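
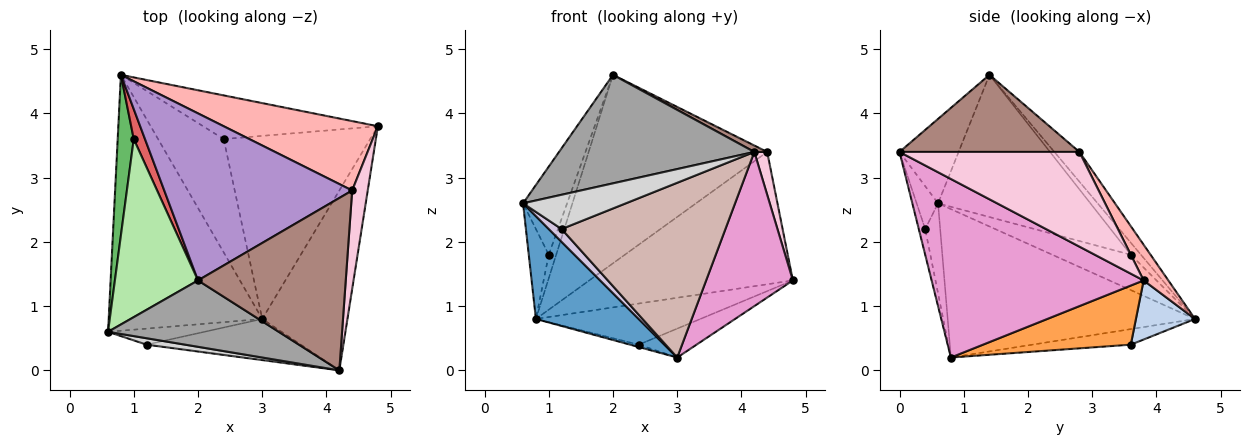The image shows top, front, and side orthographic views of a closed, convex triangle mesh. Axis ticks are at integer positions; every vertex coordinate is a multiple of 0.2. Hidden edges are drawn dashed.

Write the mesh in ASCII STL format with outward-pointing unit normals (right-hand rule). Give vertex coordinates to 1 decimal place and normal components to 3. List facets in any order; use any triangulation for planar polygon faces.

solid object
 facet normal -0.668 -0.277 -0.691
  outer loop
   vertex 3.0 0.8 0.2
   vertex 0.6 0.6 2.6
   vertex 0.8 4.6 0.8
  endloop
 endfacet
 facet normal 0.239 0.665 -0.707
  outer loop
   vertex 2.4 3.6 0.4
   vertex 0.8 4.6 0.8
   vertex 4.8 3.8 1.4
  endloop
 endfacet
 facet normal 0.370 0.145 -0.918
  outer loop
   vertex 2.4 3.6 0.4
   vertex 4.8 3.8 1.4
   vertex 3.0 0.8 0.2
  endloop
 endfacet
 facet normal -0.231 0.020 -0.973
  outer loop
   vertex 2.4 3.6 0.4
   vertex 3.0 0.8 0.2
   vertex 0.8 4.6 0.8
  endloop
 endfacet
 facet normal -0.887 0.226 0.403
  outer loop
   vertex 1.0 3.6 1.8
   vertex 0.8 4.6 0.8
   vertex 0.6 0.6 2.6
  endloop
 endfacet
 facet normal -0.838 0.242 0.489
  outer loop
   vertex 1.0 3.6 1.8
   vertex 0.6 0.6 2.6
   vertex 2.0 1.4 4.6
  endloop
 endfacet
 facet normal -0.644 0.472 0.601
  outer loop
   vertex 1.0 3.6 1.8
   vertex 2.0 1.4 4.6
   vertex 0.8 4.6 0.8
  endloop
 endfacet
 facet normal 0.107 0.881 0.462
  outer loop
   vertex 4.4 2.8 3.4
   vertex 4.8 3.8 1.4
   vertex 0.8 4.6 0.8
  endloop
 endfacet
 facet normal -0.104 0.744 0.660
  outer loop
   vertex 4.4 2.8 3.4
   vertex 0.8 4.6 0.8
   vertex 2.0 1.4 4.6
  endloop
 endfacet
 facet normal -0.589 -0.505 -0.631
  outer loop
   vertex 1.2 0.4 2.2
   vertex 0.6 0.6 2.6
   vertex 3.0 0.8 0.2
  endloop
 endfacet
 facet normal 0.462 -0.033 0.886
  outer loop
   vertex 4.2 0.0 3.4
   vertex 4.4 2.8 3.4
   vertex 2.0 1.4 4.6
  endloop
 endfacet
 facet normal -0.038 -0.973 -0.229
  outer loop
   vertex 4.2 0.0 3.4
   vertex 1.2 0.4 2.2
   vertex 3.0 0.8 0.2
  endloop
 endfacet
 facet normal 0.847 -0.346 -0.404
  outer loop
   vertex 4.2 0.0 3.4
   vertex 3.0 0.8 0.2
   vertex 4.8 3.8 1.4
  endloop
 endfacet
 facet normal 0.984 -0.070 0.162
  outer loop
   vertex 4.2 0.0 3.4
   vertex 4.8 3.8 1.4
   vertex 4.4 2.8 3.4
  endloop
 endfacet
 facet normal -0.250 -0.826 0.505
  outer loop
   vertex 4.2 0.0 3.4
   vertex 2.0 1.4 4.6
   vertex 0.6 0.6 2.6
  endloop
 endfacet
 facet normal -0.201 -0.963 0.181
  outer loop
   vertex 4.2 0.0 3.4
   vertex 0.6 0.6 2.6
   vertex 1.2 0.4 2.2
  endloop
 endfacet
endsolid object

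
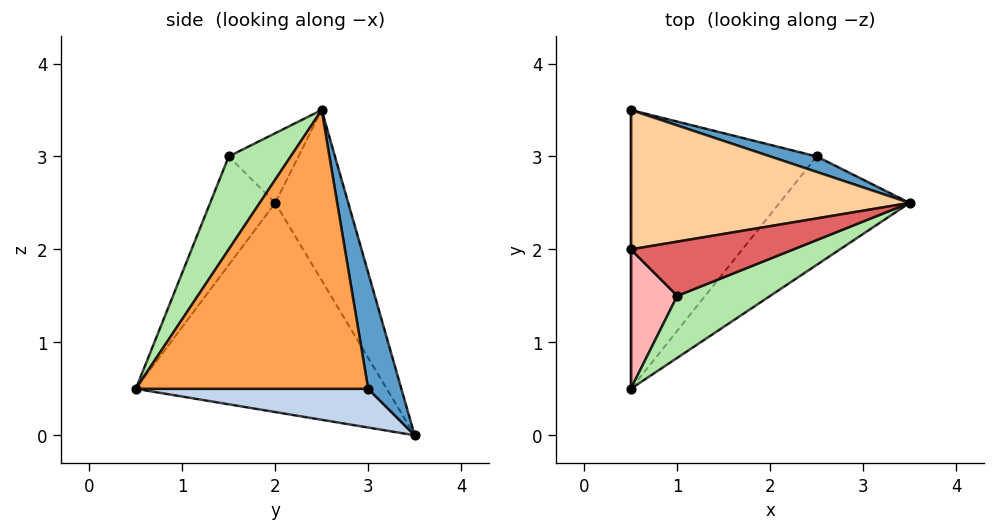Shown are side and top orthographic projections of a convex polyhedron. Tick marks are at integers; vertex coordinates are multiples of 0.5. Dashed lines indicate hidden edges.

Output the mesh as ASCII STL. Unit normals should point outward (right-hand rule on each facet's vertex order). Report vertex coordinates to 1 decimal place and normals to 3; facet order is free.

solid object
 facet normal 0.221 0.971 0.088
  outer loop
   vertex 2.5 3.0 0.5
   vertex 0.5 3.5 0.0
   vertex 3.5 2.5 3.5
  endloop
 endfacet
 facet normal 0.201 -0.161 -0.966
  outer loop
   vertex 2.5 3.0 0.5
   vertex 0.5 0.5 0.5
   vertex 0.5 3.5 0.0
  endloop
 endfacet
 facet normal 0.734 -0.587 -0.342
  outer loop
   vertex 2.5 3.0 0.5
   vertex 3.5 2.5 3.5
   vertex 0.5 0.5 0.5
  endloop
 endfacet
 facet normal -0.300 0.818 0.491
  outer loop
   vertex 0.5 2.0 2.5
   vertex 3.5 2.5 3.5
   vertex 0.5 3.5 0.0
  endloop
 endfacet
 facet normal -1.000 0.000 0.000
  outer loop
   vertex 0.5 2.0 2.5
   vertex 0.5 3.5 0.0
   vertex 0.5 0.5 0.5
  endloop
 endfacet
 facet normal 0.302 -0.905 0.302
  outer loop
   vertex 1.0 1.5 3.0
   vertex 0.5 0.5 0.5
   vertex 3.5 2.5 3.5
  endloop
 endfacet
 facet normal -0.349 0.465 0.814
  outer loop
   vertex 1.0 1.5 3.0
   vertex 3.5 2.5 3.5
   vertex 0.5 2.0 2.5
  endloop
 endfacet
 facet normal -0.814 -0.465 0.349
  outer loop
   vertex 1.0 1.5 3.0
   vertex 0.5 2.0 2.5
   vertex 0.5 0.5 0.5
  endloop
 endfacet
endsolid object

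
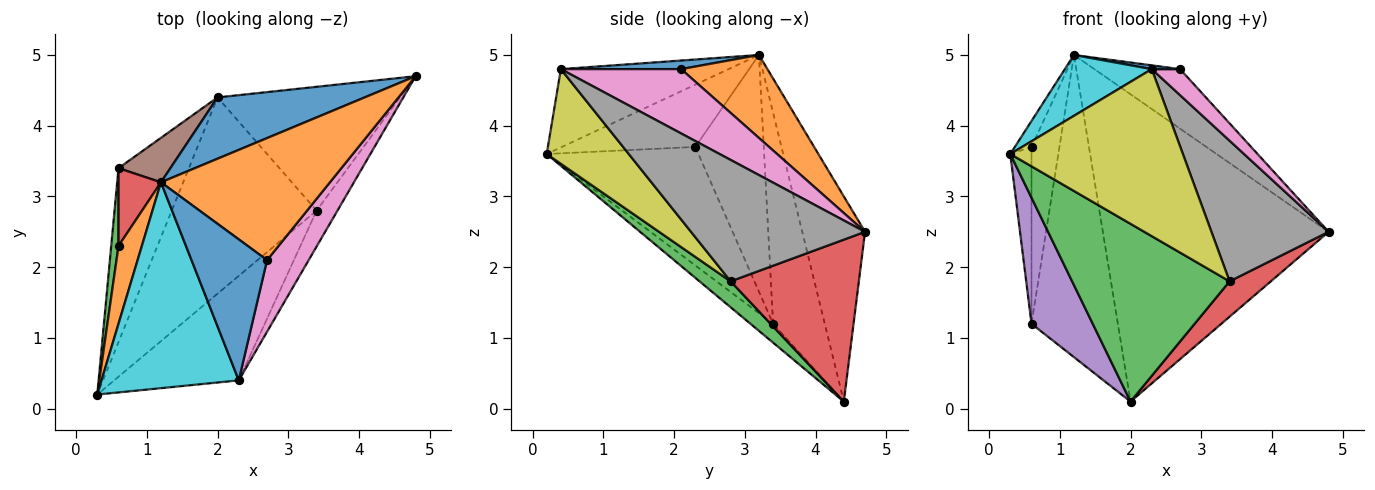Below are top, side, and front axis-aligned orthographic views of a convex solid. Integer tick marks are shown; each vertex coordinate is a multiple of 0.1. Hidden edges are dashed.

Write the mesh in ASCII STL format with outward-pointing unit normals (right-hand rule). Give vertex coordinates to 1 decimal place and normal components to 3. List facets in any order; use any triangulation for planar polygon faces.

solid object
 facet normal -0.263 0.946 0.189
  outer loop
   vertex 1.2 3.2 5.0
   vertex 4.8 4.7 2.5
   vertex 2.0 4.4 0.1
  endloop
 endfacet
 facet normal 0.404 0.401 0.822
  outer loop
   vertex 2.7 2.1 4.8
   vertex 4.8 4.7 2.5
   vertex 1.2 3.2 5.0
  endloop
 endfacet
 facet normal 0.132 -0.666 -0.735
  outer loop
   vertex 3.4 2.8 1.8
   vertex 0.3 0.2 3.6
   vertex 2.0 4.4 0.1
  endloop
 endfacet
 facet normal 0.649 -0.209 -0.731
  outer loop
   vertex 3.4 2.8 1.8
   vertex 2.0 4.4 0.1
   vertex 4.8 4.7 2.5
  endloop
 endfacet
 facet normal -0.212 -0.574 -0.791
  outer loop
   vertex 0.6 3.4 1.2
   vertex 2.0 4.4 0.1
   vertex 0.3 0.2 3.6
  endloop
 endfacet
 facet normal -0.510 0.851 0.125
  outer loop
   vertex 0.6 3.4 1.2
   vertex 1.2 3.2 5.0
   vertex 2.0 4.4 0.1
  endloop
 endfacet
 facet normal 0.824 -0.194 0.533
  outer loop
   vertex 2.3 0.4 4.8
   vertex 4.8 4.7 2.5
   vertex 2.7 2.1 4.8
  endloop
 endfacet
 facet normal 0.821 -0.553 -0.141
  outer loop
   vertex 2.3 0.4 4.8
   vertex 3.4 2.8 1.8
   vertex 4.8 4.7 2.5
  endloop
 endfacet
 facet normal 0.374 -0.786 -0.492
  outer loop
   vertex 2.3 0.4 4.8
   vertex 0.3 0.2 3.6
   vertex 3.4 2.8 1.8
  endloop
 endfacet
 facet normal -0.480 -0.249 0.841
  outer loop
   vertex 2.3 0.4 4.8
   vertex 1.2 3.2 5.0
   vertex 0.3 0.2 3.6
  endloop
 endfacet
 facet normal 0.113 -0.027 0.993
  outer loop
   vertex 2.3 0.4 4.8
   vertex 2.7 2.1 4.8
   vertex 1.2 3.2 5.0
  endloop
 endfacet
 facet normal -0.930 0.116 0.349
  outer loop
   vertex 0.6 2.3 3.7
   vertex 0.3 0.2 3.6
   vertex 1.2 3.2 5.0
  endloop
 endfacet
 facet normal -0.989 0.138 0.061
  outer loop
   vertex 0.6 2.3 3.7
   vertex 0.6 3.4 1.2
   vertex 0.3 0.2 3.6
  endloop
 endfacet
 facet normal -0.914 0.372 0.164
  outer loop
   vertex 0.6 2.3 3.7
   vertex 1.2 3.2 5.0
   vertex 0.6 3.4 1.2
  endloop
 endfacet
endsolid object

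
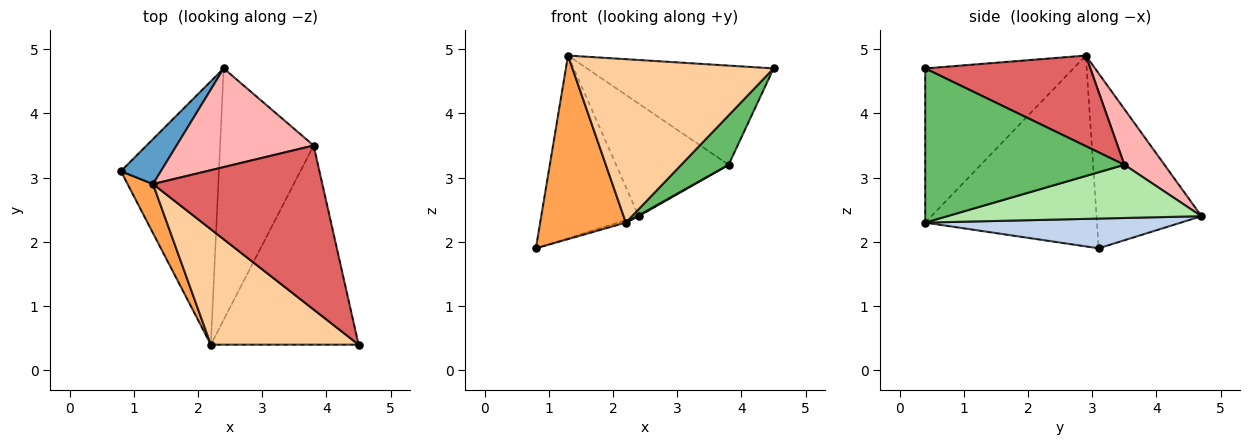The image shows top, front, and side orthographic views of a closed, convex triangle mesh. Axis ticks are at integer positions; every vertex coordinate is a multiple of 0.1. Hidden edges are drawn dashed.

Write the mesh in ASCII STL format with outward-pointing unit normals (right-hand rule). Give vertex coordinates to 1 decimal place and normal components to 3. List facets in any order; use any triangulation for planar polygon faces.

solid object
 facet normal -0.723 0.671 0.165
  outer loop
   vertex 1.3 2.9 4.9
   vertex 2.4 4.7 2.4
   vertex 0.8 3.1 1.9
  endloop
 endfacet
 facet normal 0.290 0.009 -0.957
  outer loop
   vertex 2.2 0.4 2.3
   vertex 0.8 3.1 1.9
   vertex 2.4 4.7 2.4
  endloop
 endfacet
 facet normal -0.889 -0.443 0.119
  outer loop
   vertex 2.2 0.4 2.3
   vertex 1.3 2.9 4.9
   vertex 0.8 3.1 1.9
  endloop
 endfacet
 facet normal -0.516 -0.700 0.494
  outer loop
   vertex 2.2 0.4 2.3
   vertex 4.5 0.4 4.7
   vertex 1.3 2.9 4.9
  endloop
 endfacet
 facet normal 0.712 -0.169 -0.682
  outer loop
   vertex 3.8 3.5 3.2
   vertex 4.5 0.4 4.7
   vertex 2.2 0.4 2.3
  endloop
 endfacet
 facet normal 0.494 -0.003 -0.869
  outer loop
   vertex 3.8 3.5 3.2
   vertex 2.2 0.4 2.3
   vertex 2.4 4.7 2.4
  endloop
 endfacet
 facet normal 0.416 0.470 0.778
  outer loop
   vertex 3.8 3.5 3.2
   vertex 1.3 2.9 4.9
   vertex 4.5 0.4 4.7
  endloop
 endfacet
 facet normal 0.259 0.726 0.637
  outer loop
   vertex 3.8 3.5 3.2
   vertex 2.4 4.7 2.4
   vertex 1.3 2.9 4.9
  endloop
 endfacet
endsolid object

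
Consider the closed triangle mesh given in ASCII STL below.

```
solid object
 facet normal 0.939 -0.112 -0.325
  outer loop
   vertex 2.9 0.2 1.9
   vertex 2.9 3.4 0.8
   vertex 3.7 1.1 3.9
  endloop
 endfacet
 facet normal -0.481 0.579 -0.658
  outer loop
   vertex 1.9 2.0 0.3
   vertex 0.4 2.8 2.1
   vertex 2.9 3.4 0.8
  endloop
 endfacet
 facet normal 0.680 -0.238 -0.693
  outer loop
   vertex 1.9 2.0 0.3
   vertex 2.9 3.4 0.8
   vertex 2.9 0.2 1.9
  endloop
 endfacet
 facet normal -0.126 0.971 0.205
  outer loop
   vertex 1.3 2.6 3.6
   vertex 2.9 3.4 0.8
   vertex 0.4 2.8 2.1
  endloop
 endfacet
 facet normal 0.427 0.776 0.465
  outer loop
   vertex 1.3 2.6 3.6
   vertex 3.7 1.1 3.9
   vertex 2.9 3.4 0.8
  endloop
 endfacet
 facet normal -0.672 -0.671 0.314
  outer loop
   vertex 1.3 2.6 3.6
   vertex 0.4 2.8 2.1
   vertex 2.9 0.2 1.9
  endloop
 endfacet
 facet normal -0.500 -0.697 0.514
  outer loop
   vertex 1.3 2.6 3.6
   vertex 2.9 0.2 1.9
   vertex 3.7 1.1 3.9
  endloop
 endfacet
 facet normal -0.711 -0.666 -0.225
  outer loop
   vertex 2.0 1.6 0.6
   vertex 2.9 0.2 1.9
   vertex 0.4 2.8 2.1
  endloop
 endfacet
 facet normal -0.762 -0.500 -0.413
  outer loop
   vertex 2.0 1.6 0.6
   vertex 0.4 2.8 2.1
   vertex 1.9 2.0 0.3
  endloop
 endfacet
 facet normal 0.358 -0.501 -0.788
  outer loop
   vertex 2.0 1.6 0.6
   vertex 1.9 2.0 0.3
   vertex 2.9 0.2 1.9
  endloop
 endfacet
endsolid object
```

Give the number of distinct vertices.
7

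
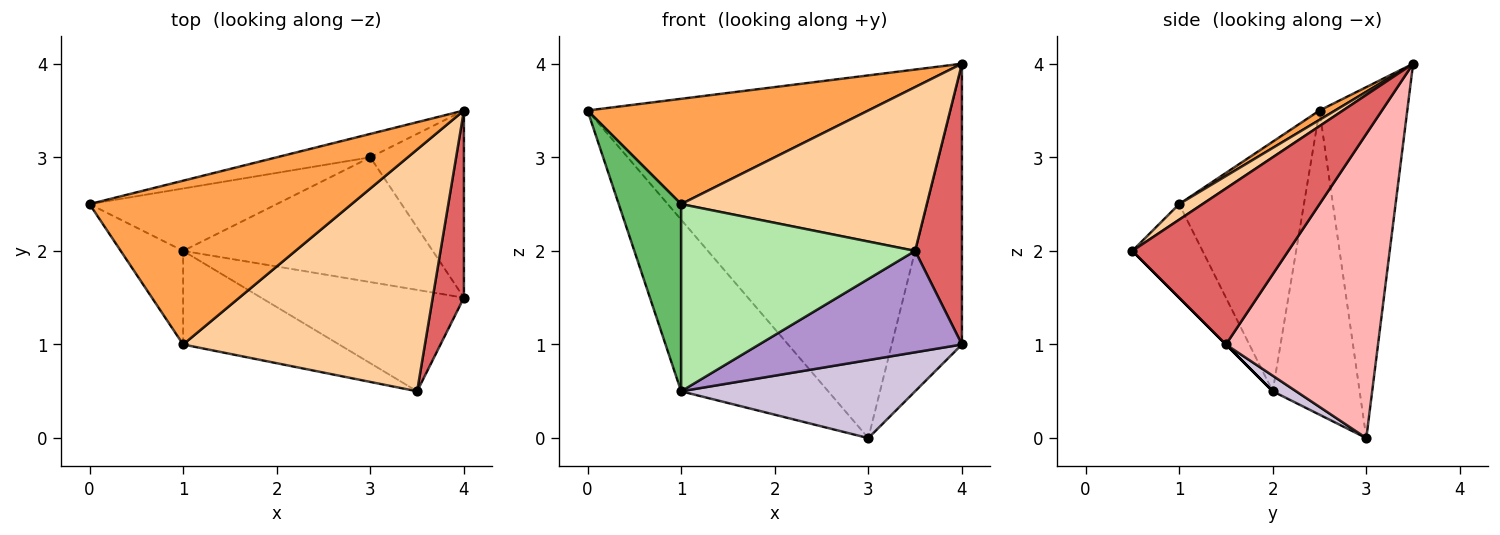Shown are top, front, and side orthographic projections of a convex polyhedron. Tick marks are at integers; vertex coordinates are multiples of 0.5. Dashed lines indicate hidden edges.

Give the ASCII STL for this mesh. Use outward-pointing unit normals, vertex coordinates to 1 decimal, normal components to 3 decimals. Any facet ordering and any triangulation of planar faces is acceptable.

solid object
 facet normal -0.235 0.970 -0.063
  outer loop
   vertex 3.0 3.0 0.0
   vertex 0.0 2.5 3.5
   vertex 4.0 3.5 4.0
  endloop
 endfacet
 facet normal -0.485 0.822 -0.299
  outer loop
   vertex 1.0 2.0 0.5
   vertex 0.0 2.5 3.5
   vertex 3.0 3.0 0.0
  endloop
 endfacet
 facet normal 0.030 -0.541 0.841
  outer loop
   vertex 1.0 1.0 2.5
   vertex 4.0 3.5 4.0
   vertex 0.0 2.5 3.5
  endloop
 endfacet
 facet normal 0.053 -0.560 0.827
  outer loop
   vertex 1.0 1.0 2.5
   vertex 3.5 0.5 2.0
   vertex 4.0 3.5 4.0
  endloop
 endfacet
 facet normal -0.873 -0.436 -0.218
  outer loop
   vertex 1.0 1.0 2.5
   vertex 0.0 2.5 3.5
   vertex 1.0 2.0 0.5
  endloop
 endfacet
 facet normal -0.259 -0.864 -0.432
  outer loop
   vertex 1.0 1.0 2.5
   vertex 1.0 2.0 0.5
   vertex 3.5 0.5 2.0
  endloop
 endfacet
 facet normal 0.941 -0.282 0.188
  outer loop
   vertex 4.0 1.5 1.0
   vertex 4.0 3.5 4.0
   vertex 3.5 0.5 2.0
  endloop
 endfacet
 facet normal 0.874 0.404 -0.269
  outer loop
   vertex 4.0 1.5 1.0
   vertex 3.0 3.0 0.0
   vertex 4.0 3.5 4.0
  endloop
 endfacet
 facet normal 0.000 -0.707 -0.707
  outer loop
   vertex 4.0 1.5 1.0
   vertex 3.5 0.5 2.0
   vertex 1.0 2.0 0.5
  endloop
 endfacet
 facet normal 0.053 -0.529 -0.847
  outer loop
   vertex 4.0 1.5 1.0
   vertex 1.0 2.0 0.5
   vertex 3.0 3.0 0.0
  endloop
 endfacet
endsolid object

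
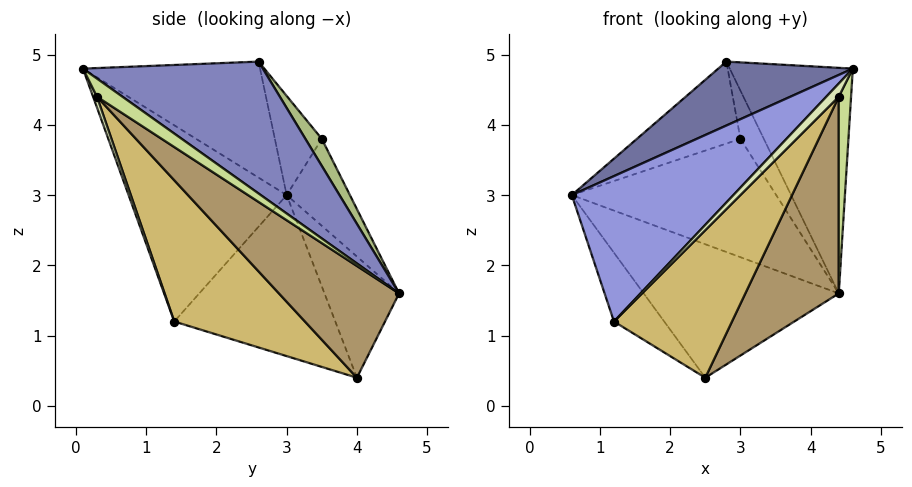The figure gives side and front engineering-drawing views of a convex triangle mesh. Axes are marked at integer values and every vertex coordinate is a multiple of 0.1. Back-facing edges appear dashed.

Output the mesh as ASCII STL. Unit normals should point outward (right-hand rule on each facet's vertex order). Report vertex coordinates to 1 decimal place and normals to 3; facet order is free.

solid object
 facet normal -0.623 -0.474 0.622
  outer loop
   vertex 2.8 2.6 4.9
   vertex 0.6 3.0 3.0
   vertex 4.6 0.1 4.8
  endloop
 endfacet
 facet normal 0.663 0.453 0.596
  outer loop
   vertex 2.8 2.6 4.9
   vertex 4.6 0.1 4.8
   vertex 4.4 4.6 1.6
  endloop
 endfacet
 facet normal -0.649 -0.663 0.373
  outer loop
   vertex 1.2 1.4 1.2
   vertex 4.6 0.1 4.8
   vertex 0.6 3.0 3.0
  endloop
 endfacet
 facet normal -0.284 0.918 0.278
  outer loop
   vertex 3.0 3.5 3.8
   vertex 4.4 4.6 1.6
   vertex 0.6 3.0 3.0
  endloop
 endfacet
 facet normal -0.343 0.757 0.557
  outer loop
   vertex 3.0 3.5 3.8
   vertex 0.6 3.0 3.0
   vertex 2.8 2.6 4.9
  endloop
 endfacet
 facet normal 0.453 0.648 0.612
  outer loop
   vertex 3.0 3.5 3.8
   vertex 2.8 2.6 4.9
   vertex 4.4 4.6 1.6
  endloop
 endfacet
 facet normal 0.749 -0.362 -0.555
  outer loop
   vertex 4.4 0.3 4.4
   vertex 4.4 4.6 1.6
   vertex 4.6 0.1 4.8
  endloop
 endfacet
 facet normal 0.253 -0.809 -0.531
  outer loop
   vertex 4.4 0.3 4.4
   vertex 4.6 0.1 4.8
   vertex 1.2 1.4 1.2
  endloop
 endfacet
 facet normal 0.574 -0.447 -0.686
  outer loop
   vertex 2.5 4.0 0.4
   vertex 4.4 4.6 1.6
   vertex 4.4 0.3 4.4
  endloop
 endfacet
 facet normal 0.532 -0.481 -0.697
  outer loop
   vertex 2.5 4.0 0.4
   vertex 4.4 0.3 4.4
   vertex 1.2 1.4 1.2
  endloop
 endfacet
 facet normal -0.355 0.930 0.098
  outer loop
   vertex 2.5 4.0 0.4
   vertex 0.6 3.0 3.0
   vertex 4.4 4.6 1.6
  endloop
 endfacet
 facet normal -0.825 0.257 -0.504
  outer loop
   vertex 2.5 4.0 0.4
   vertex 1.2 1.4 1.2
   vertex 0.6 3.0 3.0
  endloop
 endfacet
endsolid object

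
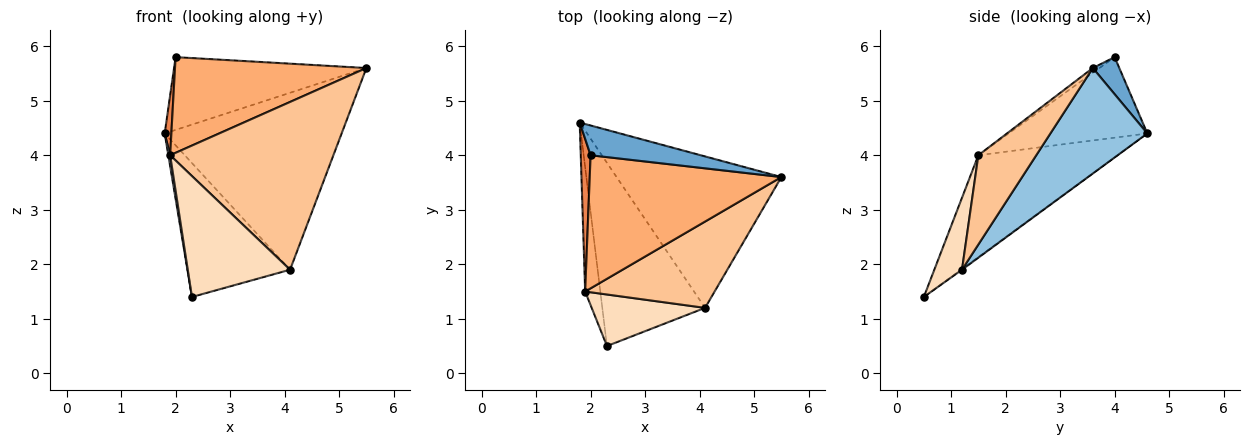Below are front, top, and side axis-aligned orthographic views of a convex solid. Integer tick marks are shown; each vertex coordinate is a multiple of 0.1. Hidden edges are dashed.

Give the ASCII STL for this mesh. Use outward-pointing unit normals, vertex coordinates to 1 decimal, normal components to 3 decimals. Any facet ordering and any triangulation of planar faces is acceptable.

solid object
 facet normal 0.126 0.918 0.375
  outer loop
   vertex 2.0 4.0 5.8
   vertex 5.5 3.6 5.6
   vertex 1.8 4.6 4.4
  endloop
 endfacet
 facet normal 0.384 0.701 -0.600
  outer loop
   vertex 4.1 1.2 1.9
   vertex 1.8 4.6 4.4
   vertex 5.5 3.6 5.6
  endloop
 endfacet
 facet normal -0.005 0.590 -0.807
  outer loop
   vertex 4.1 1.2 1.9
   vertex 2.3 0.5 1.4
   vertex 1.8 4.6 4.4
  endloop
 endfacet
 facet normal -0.989 -0.013 -0.147
  outer loop
   vertex 1.9 1.5 4.0
   vertex 1.8 4.6 4.4
   vertex 2.3 0.5 1.4
  endloop
 endfacet
 facet normal -0.991 -0.048 0.121
  outer loop
   vertex 1.9 1.5 4.0
   vertex 2.0 4.0 5.8
   vertex 1.8 4.6 4.4
  endloop
 endfacet
 facet normal -0.020 -0.584 0.812
  outer loop
   vertex 1.9 1.5 4.0
   vertex 5.5 3.6 5.6
   vertex 2.0 4.0 5.8
  endloop
 endfacet
 facet normal 0.301 -0.848 0.436
  outer loop
   vertex 1.9 1.5 4.0
   vertex 4.1 1.2 1.9
   vertex 5.5 3.6 5.6
  endloop
 endfacet
 facet normal 0.241 -0.893 0.380
  outer loop
   vertex 1.9 1.5 4.0
   vertex 2.3 0.5 1.4
   vertex 4.1 1.2 1.9
  endloop
 endfacet
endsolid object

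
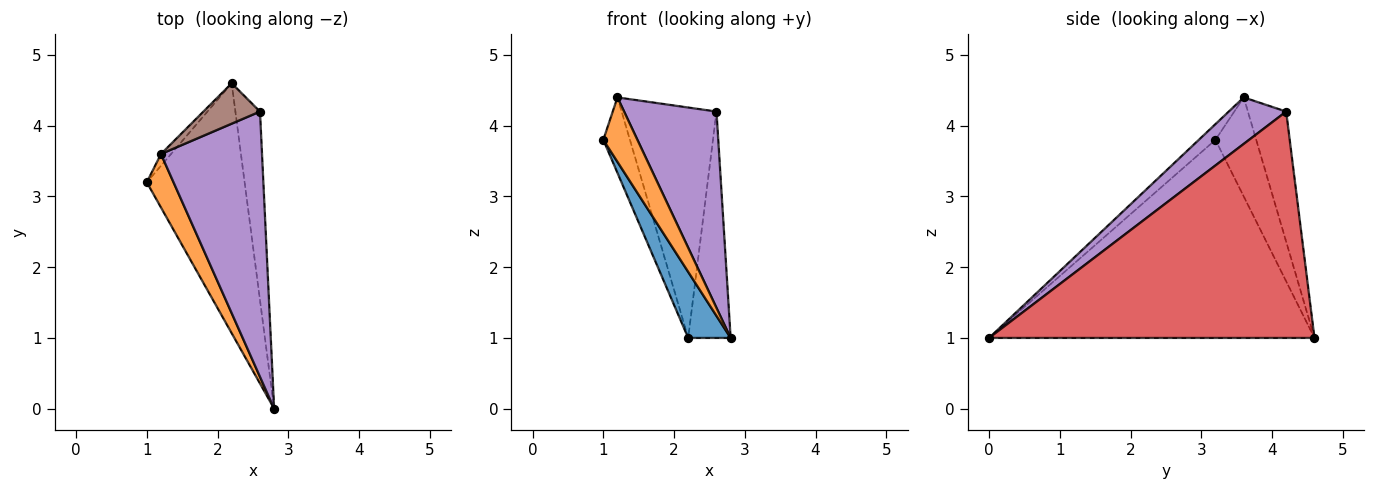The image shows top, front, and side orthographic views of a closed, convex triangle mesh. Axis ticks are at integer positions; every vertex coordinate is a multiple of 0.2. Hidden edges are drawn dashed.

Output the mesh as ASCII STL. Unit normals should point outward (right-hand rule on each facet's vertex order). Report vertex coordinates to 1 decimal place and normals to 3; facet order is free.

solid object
 facet normal -0.891 -0.116 -0.440
  outer loop
   vertex 2.2 4.6 1.0
   vertex 2.8 0.0 1.0
   vertex 1.0 3.2 3.8
  endloop
 endfacet
 facet normal -0.352 -0.721 0.598
  outer loop
   vertex 1.2 3.6 4.4
   vertex 1.0 3.2 3.8
   vertex 2.8 0.0 1.0
  endloop
 endfacet
 facet normal -0.834 0.545 -0.085
  outer loop
   vertex 1.2 3.6 4.4
   vertex 2.2 4.6 1.0
   vertex 1.0 3.2 3.8
  endloop
 endfacet
 facet normal 0.986 0.129 -0.107
  outer loop
   vertex 2.6 4.2 4.2
   vertex 2.8 0.0 1.0
   vertex 2.2 4.6 1.0
  endloop
 endfacet
 facet normal 0.347 -0.558 0.754
  outer loop
   vertex 2.6 4.2 4.2
   vertex 1.2 3.6 4.4
   vertex 2.8 0.0 1.0
  endloop
 endfacet
 facet normal -0.369 0.915 0.161
  outer loop
   vertex 2.6 4.2 4.2
   vertex 2.2 4.6 1.0
   vertex 1.2 3.6 4.4
  endloop
 endfacet
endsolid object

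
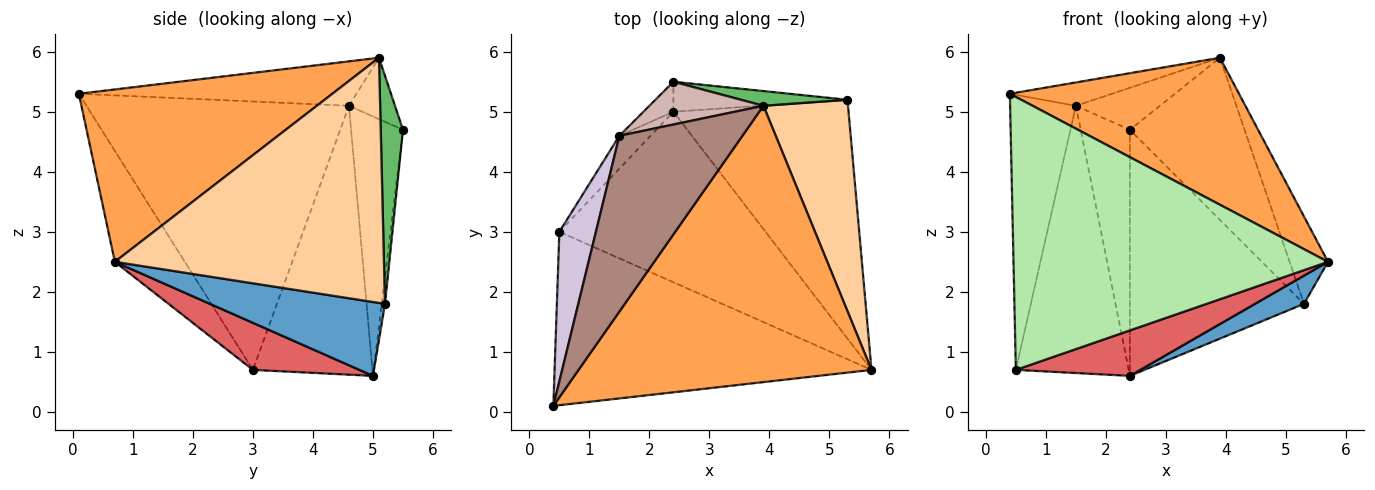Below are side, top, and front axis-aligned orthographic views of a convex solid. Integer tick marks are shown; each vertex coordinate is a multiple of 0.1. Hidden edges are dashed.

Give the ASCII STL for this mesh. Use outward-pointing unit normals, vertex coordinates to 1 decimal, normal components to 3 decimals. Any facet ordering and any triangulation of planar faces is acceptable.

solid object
 facet normal 0.386 -0.108 -0.916
  outer loop
   vertex 5.3 5.2 1.8
   vertex 5.7 0.7 2.5
   vertex 2.4 5.0 0.6
  endloop
 endfacet
 facet normal -0.018 0.992 -0.121
  outer loop
   vertex 5.3 5.2 1.8
   vertex 2.4 5.0 0.6
   vertex 2.4 5.5 4.7
  endloop
 endfacet
 facet normal 0.461 -0.417 0.783
  outer loop
   vertex 3.9 5.1 5.9
   vertex 0.4 0.1 5.3
   vertex 5.7 0.7 2.5
  endloop
 endfacet
 facet normal 0.937 0.134 0.323
  outer loop
   vertex 3.9 5.1 5.9
   vertex 5.7 0.7 2.5
   vertex 5.3 5.2 1.8
  endloop
 endfacet
 facet normal 0.190 0.978 0.089
  outer loop
   vertex 3.9 5.1 5.9
   vertex 5.3 5.2 1.8
   vertex 2.4 5.5 4.7
  endloop
 endfacet
 facet normal -0.185 -0.830 -0.527
  outer loop
   vertex 0.5 3.0 0.7
   vertex 5.7 0.7 2.5
   vertex 0.4 0.1 5.3
  endloop
 endfacet
 facet normal 0.215 -0.252 -0.944
  outer loop
   vertex 0.5 3.0 0.7
   vertex 2.4 5.0 0.6
   vertex 5.7 0.7 2.5
  endloop
 endfacet
 facet normal -0.723 0.686 -0.084
  outer loop
   vertex 1.5 4.6 5.1
   vertex 2.4 5.5 4.7
   vertex 2.4 5.0 0.6
  endloop
 endfacet
 facet normal -0.725 0.684 -0.084
  outer loop
   vertex 1.5 4.6 5.1
   vertex 2.4 5.0 0.6
   vertex 0.5 3.0 0.7
  endloop
 endfacet
 facet normal -0.962 0.241 0.131
  outer loop
   vertex 1.5 4.6 5.1
   vertex 0.5 3.0 0.7
   vertex 0.4 0.1 5.3
  endloop
 endfacet
 facet normal -0.337 0.124 0.933
  outer loop
   vertex 1.5 4.6 5.1
   vertex 0.4 0.1 5.3
   vertex 3.9 5.1 5.9
  endloop
 endfacet
 facet normal -0.358 0.654 0.666
  outer loop
   vertex 1.5 4.6 5.1
   vertex 3.9 5.1 5.9
   vertex 2.4 5.5 4.7
  endloop
 endfacet
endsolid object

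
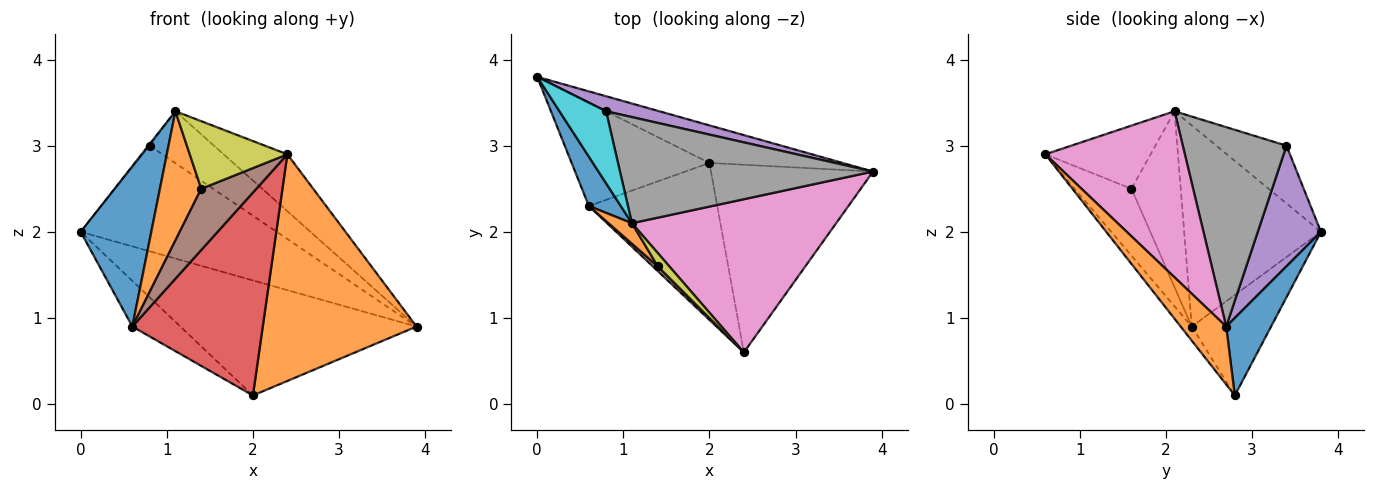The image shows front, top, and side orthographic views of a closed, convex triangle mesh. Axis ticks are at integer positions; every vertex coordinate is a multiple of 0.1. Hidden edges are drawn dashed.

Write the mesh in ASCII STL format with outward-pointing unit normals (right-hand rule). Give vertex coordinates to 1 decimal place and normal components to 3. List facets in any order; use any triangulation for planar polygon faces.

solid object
 facet normal 0.178 0.936 -0.305
  outer loop
   vertex 2.0 2.8 0.1
   vertex 0.0 3.8 2.0
   vertex 3.9 2.7 0.9
  endloop
 endfacet
 facet normal 0.222 -0.751 -0.622
  outer loop
   vertex 2.0 2.8 0.1
   vertex 3.9 2.7 0.9
   vertex 2.4 0.6 2.9
  endloop
 endfacet
 facet normal -0.555 0.336 -0.761
  outer loop
   vertex 0.6 2.3 0.9
   vertex 0.0 3.8 2.0
   vertex 2.0 2.8 0.1
  endloop
 endfacet
 facet normal -0.067 -0.789 -0.610
  outer loop
   vertex 0.6 2.3 0.9
   vertex 2.0 2.8 0.1
   vertex 2.4 0.6 2.9
  endloop
 endfacet
 facet normal 0.304 0.943 0.134
  outer loop
   vertex 0.8 3.4 3.0
   vertex 3.9 2.7 0.9
   vertex 0.0 3.8 2.0
  endloop
 endfacet
 facet normal -0.717 -0.695 0.054
  outer loop
   vertex 1.4 1.6 2.5
   vertex 0.6 2.3 0.9
   vertex 2.4 0.6 2.9
  endloop
 endfacet
 facet normal 0.606 0.277 0.745
  outer loop
   vertex 1.1 2.1 3.4
   vertex 2.4 0.6 2.9
   vertex 3.9 2.7 0.9
  endloop
 endfacet
 facet normal 0.578 0.359 0.733
  outer loop
   vertex 1.1 2.1 3.4
   vertex 3.9 2.7 0.9
   vertex 0.8 3.4 3.0
  endloop
 endfacet
 facet normal -0.727 -0.674 0.132
  outer loop
   vertex 1.1 2.1 3.4
   vertex 1.4 1.6 2.5
   vertex 2.4 0.6 2.9
  endloop
 endfacet
 facet normal -0.778 0.014 0.628
  outer loop
   vertex 1.1 2.1 3.4
   vertex 0.8 3.4 3.0
   vertex 0.0 3.8 2.0
  endloop
 endfacet
 facet normal -0.880 -0.454 0.140
  outer loop
   vertex 1.1 2.1 3.4
   vertex 0.0 3.8 2.0
   vertex 0.6 2.3 0.9
  endloop
 endfacet
 facet normal -0.762 -0.640 0.101
  outer loop
   vertex 1.1 2.1 3.4
   vertex 0.6 2.3 0.9
   vertex 1.4 1.6 2.5
  endloop
 endfacet
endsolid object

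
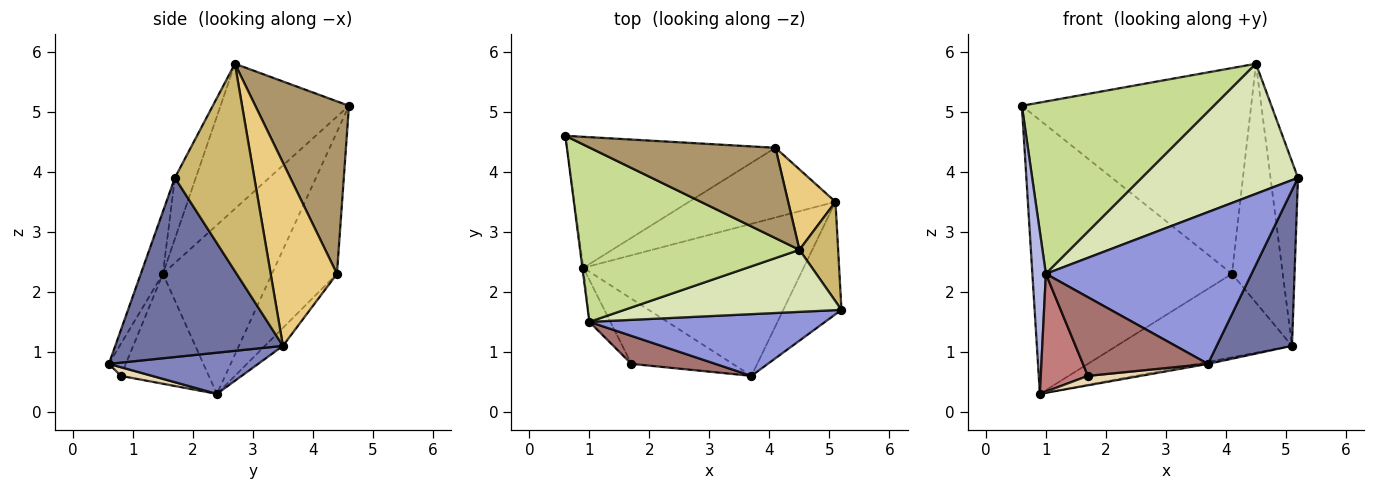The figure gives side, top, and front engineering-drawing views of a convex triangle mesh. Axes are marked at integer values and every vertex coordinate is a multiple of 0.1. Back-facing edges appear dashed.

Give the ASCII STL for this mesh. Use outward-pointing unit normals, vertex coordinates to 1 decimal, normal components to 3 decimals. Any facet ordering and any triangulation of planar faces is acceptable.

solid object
 facet normal 0.875 -0.393 -0.284
  outer loop
   vertex 5.1 3.5 1.1
   vertex 5.2 1.7 3.9
   vertex 3.7 0.6 0.8
  endloop
 endfacet
 facet normal 0.184 0.013 -0.983
  outer loop
   vertex 5.1 3.5 1.1
   vertex 3.7 0.6 0.8
   vertex 0.9 2.4 0.3
  endloop
 endfacet
 facet normal -0.099 -0.922 0.375
  outer loop
   vertex 1.0 1.5 2.3
   vertex 3.7 0.6 0.8
   vertex 5.2 1.7 3.9
  endloop
 endfacet
 facet normal -0.992 -0.123 -0.006
  outer loop
   vertex 1.0 1.5 2.3
   vertex 0.6 4.6 5.1
   vertex 0.9 2.4 0.3
  endloop
 endfacet
 facet normal -0.282 0.865 -0.414
  outer loop
   vertex 4.1 4.4 2.3
   vertex 0.9 2.4 0.3
   vertex 0.6 4.6 5.1
  endloop
 endfacet
 facet normal -0.079 0.765 -0.639
  outer loop
   vertex 4.1 4.4 2.3
   vertex 5.1 3.5 1.1
   vertex 0.9 2.4 0.3
  endloop
 endfacet
 facet normal -0.425 -0.636 0.644
  outer loop
   vertex 4.5 2.7 5.8
   vertex 0.6 4.6 5.1
   vertex 1.0 1.5 2.3
  endloop
 endfacet
 facet normal -0.120 -0.896 0.427
  outer loop
   vertex 4.5 2.7 5.8
   vertex 1.0 1.5 2.3
   vertex 5.2 1.7 3.9
  endloop
 endfacet
 facet normal 0.350 0.858 0.377
  outer loop
   vertex 4.5 2.7 5.8
   vertex 4.1 4.4 2.3
   vertex 0.6 4.6 5.1
  endloop
 endfacet
 facet normal 0.931 0.322 0.174
  outer loop
   vertex 4.5 2.7 5.8
   vertex 5.2 1.7 3.9
   vertex 5.1 3.5 1.1
  endloop
 endfacet
 facet normal 0.777 0.596 0.201
  outer loop
   vertex 4.5 2.7 5.8
   vertex 5.1 3.5 1.1
   vertex 4.1 4.4 2.3
  endloop
 endfacet
 facet normal 0.084 -0.143 -0.986
  outer loop
   vertex 1.7 0.8 0.6
   vertex 0.9 2.4 0.3
   vertex 3.7 0.6 0.8
  endloop
 endfacet
 facet normal -0.127 -0.935 0.333
  outer loop
   vertex 1.7 0.8 0.6
   vertex 3.7 0.6 0.8
   vertex 1.0 1.5 2.3
  endloop
 endfacet
 facet normal -0.869 -0.466 -0.166
  outer loop
   vertex 1.7 0.8 0.6
   vertex 1.0 1.5 2.3
   vertex 0.9 2.4 0.3
  endloop
 endfacet
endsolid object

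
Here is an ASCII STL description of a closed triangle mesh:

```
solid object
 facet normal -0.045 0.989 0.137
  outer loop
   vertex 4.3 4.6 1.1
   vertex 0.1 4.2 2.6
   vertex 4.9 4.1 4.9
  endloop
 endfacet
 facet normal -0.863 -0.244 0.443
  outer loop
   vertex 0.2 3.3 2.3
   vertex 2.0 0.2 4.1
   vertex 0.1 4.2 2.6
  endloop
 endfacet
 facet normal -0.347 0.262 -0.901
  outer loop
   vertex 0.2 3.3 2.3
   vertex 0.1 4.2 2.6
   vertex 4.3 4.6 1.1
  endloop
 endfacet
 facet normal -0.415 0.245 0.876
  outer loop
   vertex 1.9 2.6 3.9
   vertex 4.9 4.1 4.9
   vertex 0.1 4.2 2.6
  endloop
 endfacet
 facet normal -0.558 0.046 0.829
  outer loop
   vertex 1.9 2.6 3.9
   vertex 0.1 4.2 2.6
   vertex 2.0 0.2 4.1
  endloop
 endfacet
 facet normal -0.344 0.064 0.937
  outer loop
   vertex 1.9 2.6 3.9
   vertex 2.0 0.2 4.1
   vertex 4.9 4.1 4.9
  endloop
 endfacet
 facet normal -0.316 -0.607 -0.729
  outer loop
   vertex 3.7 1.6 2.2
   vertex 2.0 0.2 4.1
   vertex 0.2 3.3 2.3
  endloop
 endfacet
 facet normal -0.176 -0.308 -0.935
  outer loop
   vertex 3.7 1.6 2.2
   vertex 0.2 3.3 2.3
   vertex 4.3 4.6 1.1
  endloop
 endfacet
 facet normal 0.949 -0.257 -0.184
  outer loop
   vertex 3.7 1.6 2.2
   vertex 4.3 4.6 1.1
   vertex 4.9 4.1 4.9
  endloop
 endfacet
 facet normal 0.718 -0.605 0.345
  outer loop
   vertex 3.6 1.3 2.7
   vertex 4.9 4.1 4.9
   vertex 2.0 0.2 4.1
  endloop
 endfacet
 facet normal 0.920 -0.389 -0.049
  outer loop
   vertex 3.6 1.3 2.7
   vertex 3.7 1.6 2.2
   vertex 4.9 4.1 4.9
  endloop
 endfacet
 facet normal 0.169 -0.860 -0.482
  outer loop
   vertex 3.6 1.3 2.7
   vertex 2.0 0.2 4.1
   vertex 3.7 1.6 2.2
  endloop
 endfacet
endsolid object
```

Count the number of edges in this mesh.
18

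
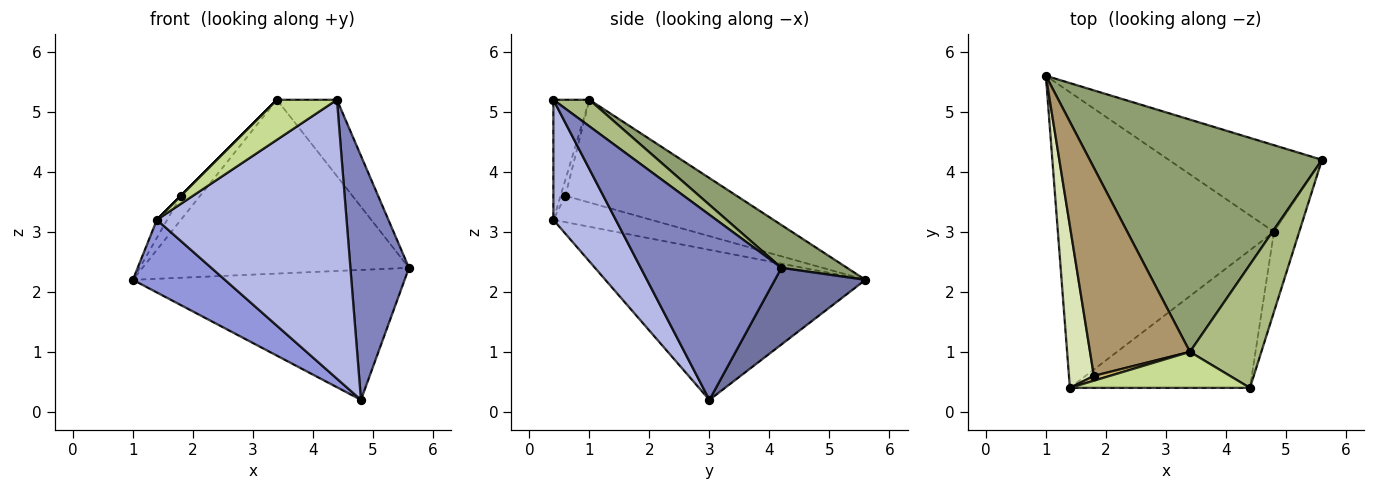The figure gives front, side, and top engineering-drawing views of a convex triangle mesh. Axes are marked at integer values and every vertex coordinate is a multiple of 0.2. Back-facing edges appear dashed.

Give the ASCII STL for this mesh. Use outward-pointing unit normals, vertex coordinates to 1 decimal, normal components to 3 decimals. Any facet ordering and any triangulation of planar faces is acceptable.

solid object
 facet normal 0.267 0.802 -0.535
  outer loop
   vertex 4.8 3.0 0.2
   vertex 1.0 5.6 2.2
   vertex 5.6 4.2 2.4
  endloop
 endfacet
 facet normal 0.916 -0.381 -0.125
  outer loop
   vertex 4.8 3.0 0.2
   vertex 5.6 4.2 2.4
   vertex 4.4 0.4 5.2
  endloop
 endfacet
 facet normal -0.559 -0.198 -0.805
  outer loop
   vertex 1.4 0.4 3.2
   vertex 1.0 5.6 2.2
   vertex 4.8 3.0 0.2
  endloop
 endfacet
 facet normal 0.283 -0.860 -0.425
  outer loop
   vertex 1.4 0.4 3.2
   vertex 4.8 3.0 0.2
   vertex 4.4 0.4 5.2
  endloop
 endfacet
 facet normal 0.146 0.593 0.792
  outer loop
   vertex 3.4 1.0 5.2
   vertex 5.6 4.2 2.4
   vertex 1.0 5.6 2.2
  endloop
 endfacet
 facet normal 0.301 0.502 0.811
  outer loop
   vertex 3.4 1.0 5.2
   vertex 4.4 0.4 5.2
   vertex 5.6 4.2 2.4
  endloop
 endfacet
 facet normal -0.407 -0.679 0.611
  outer loop
   vertex 3.4 1.0 5.2
   vertex 1.4 0.4 3.2
   vertex 4.4 0.4 5.2
  endloop
 endfacet
 facet normal -0.724 0.076 0.686
  outer loop
   vertex 1.8 0.6 3.6
   vertex 1.0 5.6 2.2
   vertex 1.4 0.4 3.2
  endloop
 endfacet
 facet normal -0.715 0.080 0.695
  outer loop
   vertex 1.8 0.6 3.6
   vertex 3.4 1.0 5.2
   vertex 1.0 5.6 2.2
  endloop
 endfacet
 facet normal -0.707 0.000 0.707
  outer loop
   vertex 1.8 0.6 3.6
   vertex 1.4 0.4 3.2
   vertex 3.4 1.0 5.2
  endloop
 endfacet
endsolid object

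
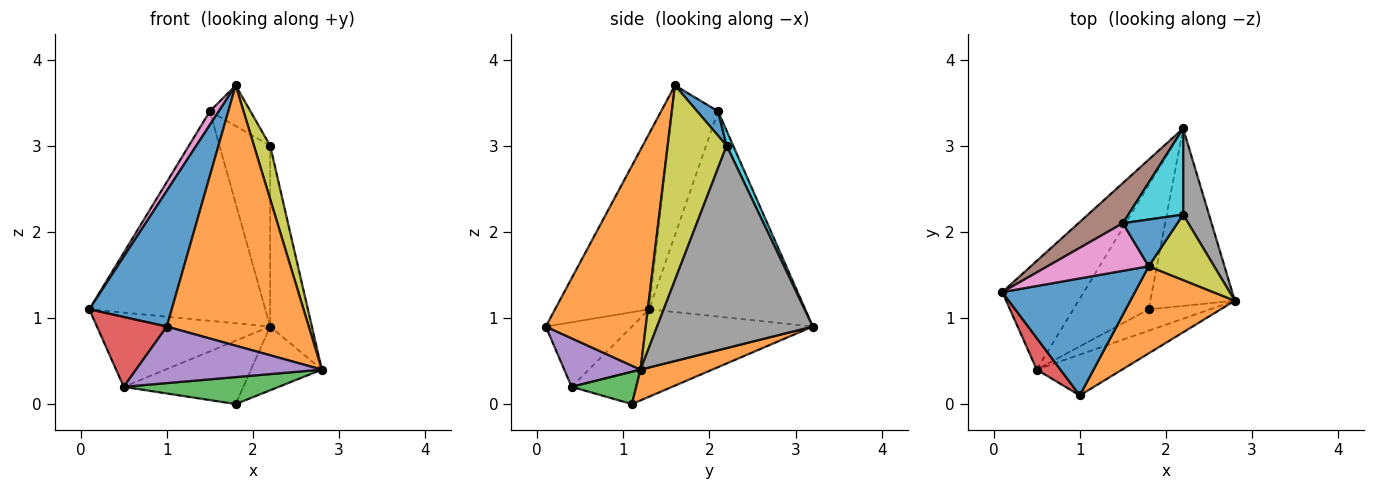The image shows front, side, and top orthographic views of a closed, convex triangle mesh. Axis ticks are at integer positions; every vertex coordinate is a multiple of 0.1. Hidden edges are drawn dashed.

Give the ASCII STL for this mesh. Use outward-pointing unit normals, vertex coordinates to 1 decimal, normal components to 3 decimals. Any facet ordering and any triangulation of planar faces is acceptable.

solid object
 facet normal -0.654 -0.573 0.494
  outer loop
   vertex 1.0 0.1 0.9
   vertex 1.8 1.6 3.7
   vertex 0.1 1.3 1.1
  endloop
 endfacet
 facet normal 0.555 -0.789 0.264
  outer loop
   vertex 1.0 0.1 0.9
   vertex 2.8 1.2 0.4
   vertex 1.8 1.6 3.7
  endloop
 endfacet
 facet normal -0.507 0.486 -0.712
  outer loop
   vertex 0.5 0.4 0.2
   vertex 0.1 1.3 1.1
   vertex 2.2 3.2 0.9
  endloop
 endfacet
 facet normal -0.747 -0.606 0.274
  outer loop
   vertex 0.5 0.4 0.2
   vertex 1.0 0.1 0.9
   vertex 0.1 1.3 1.1
  endloop
 endfacet
 facet normal 0.316 -0.769 -0.555
  outer loop
   vertex 0.5 0.4 0.2
   vertex 2.8 1.2 0.4
   vertex 1.0 0.1 0.9
  endloop
 endfacet
 facet normal -0.657 0.741 0.142
  outer loop
   vertex 1.5 2.1 3.4
   vertex 2.2 3.2 0.9
   vertex 0.1 1.3 1.1
  endloop
 endfacet
 facet normal -0.818 -0.159 0.553
  outer loop
   vertex 1.5 2.1 3.4
   vertex 0.1 1.3 1.1
   vertex 1.8 1.6 3.7
  endloop
 endfacet
 facet normal 0.959 0.257 0.122
  outer loop
   vertex 2.2 2.2 3.0
   vertex 2.8 1.2 0.4
   vertex 2.2 3.2 0.9
  endloop
 endfacet
 facet normal 0.917 -0.252 0.308
  outer loop
   vertex 2.2 2.2 3.0
   vertex 1.8 1.6 3.7
   vertex 2.8 1.2 0.4
  endloop
 endfacet
 facet normal 0.116 0.897 0.427
  outer loop
   vertex 2.2 2.2 3.0
   vertex 2.2 3.2 0.9
   vertex 1.5 2.1 3.4
  endloop
 endfacet
 facet normal 0.320 0.621 0.715
  outer loop
   vertex 2.2 2.2 3.0
   vertex 1.5 2.1 3.4
   vertex 1.8 1.6 3.7
  endloop
 endfacet
 facet normal 0.324 0.320 -0.890
  outer loop
   vertex 1.8 1.1 0.0
   vertex 2.2 3.2 0.9
   vertex 2.8 1.2 0.4
  endloop
 endfacet
 facet normal 0.311 -0.745 -0.590
  outer loop
   vertex 1.8 1.1 0.0
   vertex 2.8 1.2 0.4
   vertex 0.5 0.4 0.2
  endloop
 endfacet
 facet normal -0.357 0.425 -0.832
  outer loop
   vertex 1.8 1.1 0.0
   vertex 0.5 0.4 0.2
   vertex 2.2 3.2 0.9
  endloop
 endfacet
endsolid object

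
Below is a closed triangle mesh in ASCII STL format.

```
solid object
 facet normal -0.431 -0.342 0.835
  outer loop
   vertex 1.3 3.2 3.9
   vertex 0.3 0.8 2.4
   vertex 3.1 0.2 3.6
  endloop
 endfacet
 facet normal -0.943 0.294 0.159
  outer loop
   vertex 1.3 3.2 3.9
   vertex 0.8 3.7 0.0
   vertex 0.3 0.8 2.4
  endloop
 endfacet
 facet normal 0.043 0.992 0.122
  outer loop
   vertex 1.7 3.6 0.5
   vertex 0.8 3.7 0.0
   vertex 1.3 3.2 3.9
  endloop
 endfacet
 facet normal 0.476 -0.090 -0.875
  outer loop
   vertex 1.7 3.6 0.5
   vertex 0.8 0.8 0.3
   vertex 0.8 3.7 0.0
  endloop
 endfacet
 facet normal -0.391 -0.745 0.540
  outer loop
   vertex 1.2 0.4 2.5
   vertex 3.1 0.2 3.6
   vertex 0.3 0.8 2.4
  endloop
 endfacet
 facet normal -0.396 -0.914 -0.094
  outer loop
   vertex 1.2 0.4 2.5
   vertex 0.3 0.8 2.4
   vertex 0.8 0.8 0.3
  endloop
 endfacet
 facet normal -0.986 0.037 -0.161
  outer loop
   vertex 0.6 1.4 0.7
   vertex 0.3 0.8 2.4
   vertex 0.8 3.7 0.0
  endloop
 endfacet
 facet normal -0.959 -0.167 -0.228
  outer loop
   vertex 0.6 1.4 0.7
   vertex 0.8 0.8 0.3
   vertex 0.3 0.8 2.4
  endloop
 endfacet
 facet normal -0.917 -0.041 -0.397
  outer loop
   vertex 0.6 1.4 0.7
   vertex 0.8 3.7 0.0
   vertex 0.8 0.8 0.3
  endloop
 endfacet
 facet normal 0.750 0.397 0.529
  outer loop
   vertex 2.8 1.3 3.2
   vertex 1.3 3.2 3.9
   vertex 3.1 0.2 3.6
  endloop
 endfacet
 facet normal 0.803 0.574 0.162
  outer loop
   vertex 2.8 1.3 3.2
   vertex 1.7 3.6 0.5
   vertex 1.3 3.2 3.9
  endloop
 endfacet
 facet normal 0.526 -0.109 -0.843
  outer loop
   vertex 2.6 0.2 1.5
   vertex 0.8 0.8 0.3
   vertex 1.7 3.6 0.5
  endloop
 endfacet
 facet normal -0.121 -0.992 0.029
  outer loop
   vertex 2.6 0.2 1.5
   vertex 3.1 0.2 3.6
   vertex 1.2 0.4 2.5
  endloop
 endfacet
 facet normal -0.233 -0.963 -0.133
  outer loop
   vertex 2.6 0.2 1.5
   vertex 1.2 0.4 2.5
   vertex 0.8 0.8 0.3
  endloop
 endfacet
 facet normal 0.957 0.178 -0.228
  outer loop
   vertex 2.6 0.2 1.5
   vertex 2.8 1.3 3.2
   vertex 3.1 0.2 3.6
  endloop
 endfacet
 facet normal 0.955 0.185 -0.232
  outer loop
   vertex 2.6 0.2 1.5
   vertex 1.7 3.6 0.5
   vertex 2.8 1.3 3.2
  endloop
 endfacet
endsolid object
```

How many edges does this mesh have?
24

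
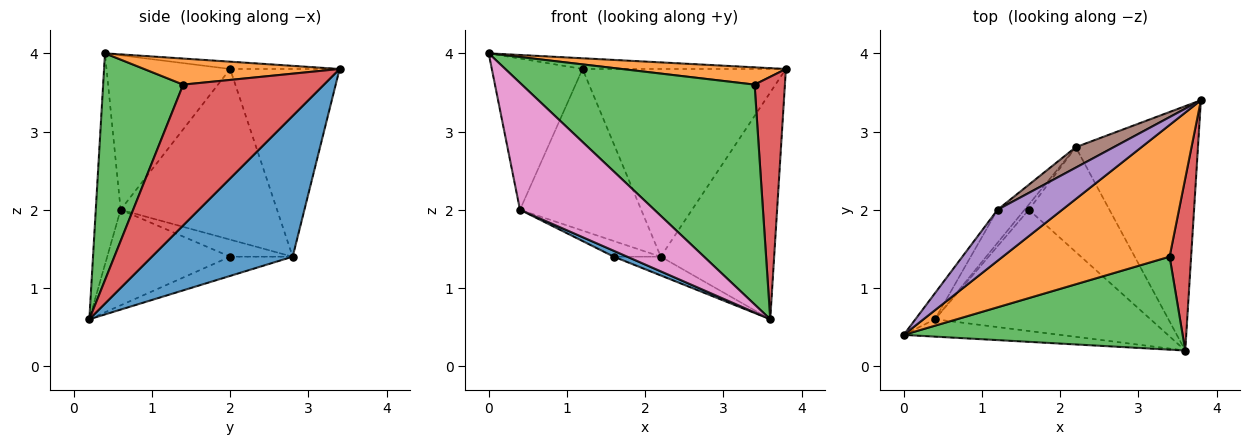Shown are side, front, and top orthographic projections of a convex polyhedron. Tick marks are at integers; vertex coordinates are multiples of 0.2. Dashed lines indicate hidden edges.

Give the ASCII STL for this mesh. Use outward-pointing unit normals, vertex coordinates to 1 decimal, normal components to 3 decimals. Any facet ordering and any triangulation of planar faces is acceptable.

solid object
 facet normal 0.645 0.520 -0.560
  outer loop
   vertex 2.2 2.8 1.4
   vertex 3.8 3.4 3.8
   vertex 3.6 0.2 0.6
  endloop
 endfacet
 facet normal 0.153 -0.129 0.980
  outer loop
   vertex 3.4 1.4 3.6
   vertex 3.8 3.4 3.8
   vertex 0.0 0.4 4.0
  endloop
 endfacet
 facet normal 0.302 -0.878 0.371
  outer loop
   vertex 3.4 1.4 3.6
   vertex 0.0 0.4 4.0
   vertex 3.6 0.2 0.6
  endloop
 endfacet
 facet normal 0.967 -0.208 0.148
  outer loop
   vertex 3.4 1.4 3.6
   vertex 3.6 0.2 0.6
   vertex 3.8 3.4 3.8
  endloop
 endfacet
 facet normal -0.110 0.204 0.973
  outer loop
   vertex 1.2 2.0 3.8
   vertex 0.0 0.4 4.0
   vertex 3.8 3.4 3.8
  endloop
 endfacet
 facet normal -0.472 0.876 0.096
  outer loop
   vertex 1.2 2.0 3.8
   vertex 3.8 3.4 3.8
   vertex 2.2 2.8 1.4
  endloop
 endfacet
 facet normal -0.180 -0.975 -0.133
  outer loop
   vertex 0.4 0.6 2.0
   vertex 3.6 0.2 0.6
   vertex 0.0 0.4 4.0
  endloop
 endfacet
 facet normal -0.802 0.589 -0.102
  outer loop
   vertex 0.4 0.6 2.0
   vertex 0.0 0.4 4.0
   vertex 1.2 2.0 3.8
  endloop
 endfacet
 facet normal -0.784 0.608 -0.124
  outer loop
   vertex 0.4 0.6 2.0
   vertex 1.2 2.0 3.8
   vertex 2.2 2.8 1.4
  endloop
 endfacet
 facet normal -0.229 0.172 -0.958
  outer loop
   vertex 1.6 2.0 1.4
   vertex 2.2 2.8 1.4
   vertex 3.6 0.2 0.6
  endloop
 endfacet
 facet normal -0.405 -0.044 -0.913
  outer loop
   vertex 1.6 2.0 1.4
   vertex 3.6 0.2 0.6
   vertex 0.4 0.6 2.0
  endloop
 endfacet
 facet normal -0.784 0.588 -0.196
  outer loop
   vertex 1.6 2.0 1.4
   vertex 0.4 0.6 2.0
   vertex 2.2 2.8 1.4
  endloop
 endfacet
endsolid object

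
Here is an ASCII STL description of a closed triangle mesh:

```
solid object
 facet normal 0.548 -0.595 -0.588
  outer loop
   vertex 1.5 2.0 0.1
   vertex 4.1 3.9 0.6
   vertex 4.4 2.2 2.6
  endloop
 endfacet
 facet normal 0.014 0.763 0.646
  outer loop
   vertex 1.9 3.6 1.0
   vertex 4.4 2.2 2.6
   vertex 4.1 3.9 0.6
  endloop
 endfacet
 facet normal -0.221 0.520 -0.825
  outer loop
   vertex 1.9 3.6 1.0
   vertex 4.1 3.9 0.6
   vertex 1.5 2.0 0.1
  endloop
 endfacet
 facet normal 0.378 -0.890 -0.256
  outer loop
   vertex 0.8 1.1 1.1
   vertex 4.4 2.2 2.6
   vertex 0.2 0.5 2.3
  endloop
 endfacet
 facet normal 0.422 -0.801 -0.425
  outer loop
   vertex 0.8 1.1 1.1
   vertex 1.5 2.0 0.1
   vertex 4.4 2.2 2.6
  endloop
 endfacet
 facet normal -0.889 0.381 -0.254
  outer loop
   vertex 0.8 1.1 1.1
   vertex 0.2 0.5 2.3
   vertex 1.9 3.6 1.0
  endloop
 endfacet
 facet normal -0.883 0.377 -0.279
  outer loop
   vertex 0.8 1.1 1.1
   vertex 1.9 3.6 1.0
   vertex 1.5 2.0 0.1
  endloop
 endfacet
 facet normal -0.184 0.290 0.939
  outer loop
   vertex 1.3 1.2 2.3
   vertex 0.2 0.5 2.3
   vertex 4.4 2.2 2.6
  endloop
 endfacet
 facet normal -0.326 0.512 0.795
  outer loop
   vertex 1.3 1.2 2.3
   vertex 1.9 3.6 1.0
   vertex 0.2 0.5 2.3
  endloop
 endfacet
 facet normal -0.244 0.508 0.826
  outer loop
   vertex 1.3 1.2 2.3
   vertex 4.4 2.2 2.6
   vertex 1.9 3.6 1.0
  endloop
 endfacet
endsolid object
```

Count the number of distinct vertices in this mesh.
7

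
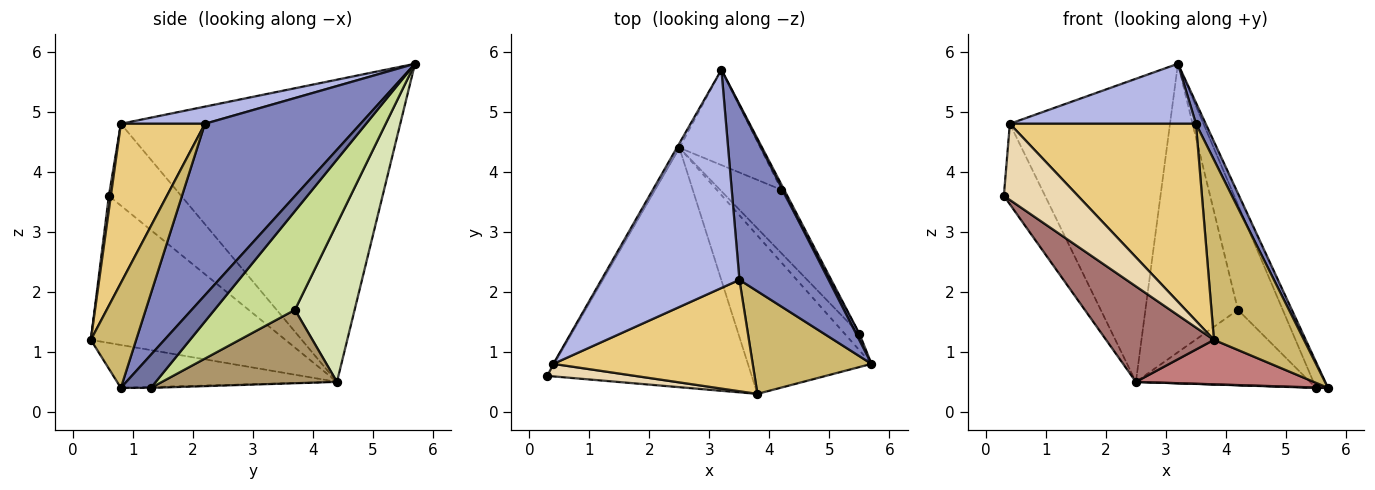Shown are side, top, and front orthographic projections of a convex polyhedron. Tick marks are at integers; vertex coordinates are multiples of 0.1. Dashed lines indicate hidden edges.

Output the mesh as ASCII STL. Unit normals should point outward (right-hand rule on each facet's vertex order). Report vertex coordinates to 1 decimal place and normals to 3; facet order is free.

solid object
 facet normal 0.925 0.370 0.092
  outer loop
   vertex 5.5 1.3 0.4
   vertex 3.2 5.7 5.8
   vertex 5.7 0.8 0.4
  endloop
 endfacet
 facet normal 0.886 -0.056 0.461
  outer loop
   vertex 3.5 2.2 4.8
   vertex 5.7 0.8 0.4
   vertex 3.2 5.7 5.8
  endloop
 endfacet
 facet normal -0.057 -0.023 -0.998
  outer loop
   vertex 2.5 4.4 0.5
   vertex 5.5 1.3 0.4
   vertex 5.7 0.8 0.4
  endloop
 endfacet
 facet normal 0.119 -0.263 0.957
  outer loop
   vertex 0.4 0.8 4.8
   vertex 3.5 2.2 4.8
   vertex 3.2 5.7 5.8
  endloop
 endfacet
 facet normal -0.869 0.495 -0.010
  outer loop
   vertex 0.4 0.8 4.8
   vertex 2.5 4.4 0.5
   vertex 0.3 0.6 3.6
  endloop
 endfacet
 facet normal -0.868 0.497 -0.007
  outer loop
   vertex 0.4 0.8 4.8
   vertex 3.2 5.7 5.8
   vertex 2.5 4.4 0.5
  endloop
 endfacet
 facet normal 0.874 0.486 -0.024
  outer loop
   vertex 4.2 3.7 1.7
   vertex 3.2 5.7 5.8
   vertex 5.5 1.3 0.4
  endloop
 endfacet
 facet normal 0.522 0.810 -0.268
  outer loop
   vertex 4.2 3.7 1.7
   vertex 2.5 4.4 0.5
   vertex 3.2 5.7 5.8
  endloop
 endfacet
 facet normal 0.610 0.607 -0.510
  outer loop
   vertex 4.2 3.7 1.7
   vertex 5.5 1.3 0.4
   vertex 2.5 4.4 0.5
  endloop
 endfacet
 facet normal 0.400 -0.796 0.454
  outer loop
   vertex 3.8 0.3 1.2
   vertex 5.7 0.8 0.4
   vertex 3.5 2.2 4.8
  endloop
 endfacet
 facet normal 0.366 -0.810 0.458
  outer loop
   vertex 3.8 0.3 1.2
   vertex 3.5 2.2 4.8
   vertex 0.4 0.8 4.8
  endloop
 endfacet
 facet normal 0.027 -0.986 0.162
  outer loop
   vertex 3.8 0.3 1.2
   vertex 0.4 0.8 4.8
   vertex 0.3 0.6 3.6
  endloop
 endfacet
 facet normal -0.556 -0.308 -0.772
  outer loop
   vertex 3.8 0.3 1.2
   vertex 0.3 0.6 3.6
   vertex 2.5 4.4 0.5
  endloop
 endfacet
 facet normal -0.317 -0.256 -0.913
  outer loop
   vertex 3.8 0.3 1.2
   vertex 2.5 4.4 0.5
   vertex 5.7 0.8 0.4
  endloop
 endfacet
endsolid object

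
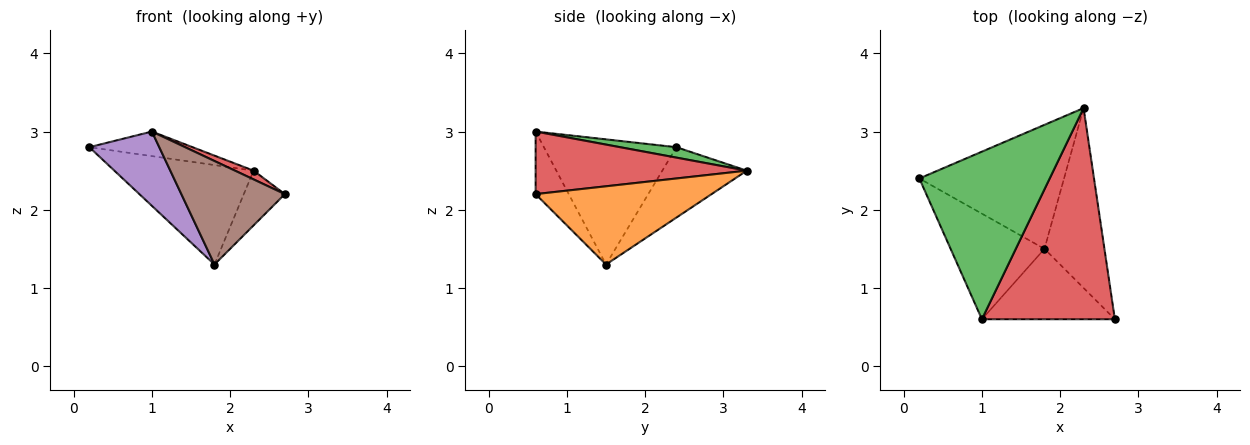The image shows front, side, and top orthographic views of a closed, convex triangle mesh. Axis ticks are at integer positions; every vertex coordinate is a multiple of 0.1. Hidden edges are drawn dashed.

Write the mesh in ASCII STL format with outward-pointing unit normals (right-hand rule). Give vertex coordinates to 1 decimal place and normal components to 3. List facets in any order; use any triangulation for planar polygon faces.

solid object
 facet normal -0.355 0.585 -0.729
  outer loop
   vertex 1.8 1.5 1.3
   vertex 0.2 2.4 2.8
   vertex 2.3 3.3 2.5
  endloop
 endfacet
 facet normal 0.780 0.182 -0.598
  outer loop
   vertex 1.8 1.5 1.3
   vertex 2.3 3.3 2.5
   vertex 2.7 0.6 2.2
  endloop
 endfacet
 facet normal 0.079 0.145 0.986
  outer loop
   vertex 1.0 0.6 3.0
   vertex 2.3 3.3 2.5
   vertex 0.2 2.4 2.8
  endloop
 endfacet
 facet normal 0.425 -0.037 0.904
  outer loop
   vertex 1.0 0.6 3.0
   vertex 2.7 0.6 2.2
   vertex 2.3 3.3 2.5
  endloop
 endfacet
 facet normal -0.737 -0.389 -0.553
  outer loop
   vertex 1.0 0.6 3.0
   vertex 0.2 2.4 2.8
   vertex 1.8 1.5 1.3
  endloop
 endfacet
 facet normal -0.256 -0.799 -0.544
  outer loop
   vertex 1.0 0.6 3.0
   vertex 1.8 1.5 1.3
   vertex 2.7 0.6 2.2
  endloop
 endfacet
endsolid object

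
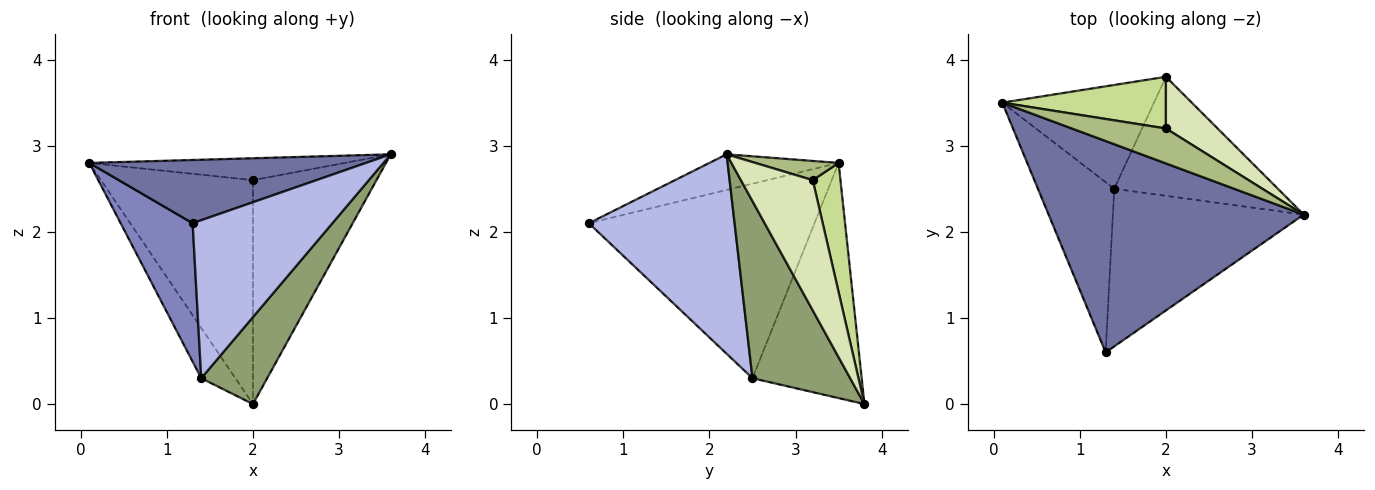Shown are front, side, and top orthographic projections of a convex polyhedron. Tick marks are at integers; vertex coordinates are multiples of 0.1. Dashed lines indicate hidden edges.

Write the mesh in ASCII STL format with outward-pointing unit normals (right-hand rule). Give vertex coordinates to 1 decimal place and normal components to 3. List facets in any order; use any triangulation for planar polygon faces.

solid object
 facet normal -0.133 -0.284 0.950
  outer loop
   vertex 1.3 0.6 2.1
   vertex 3.6 2.2 2.9
   vertex 0.1 3.5 2.8
  endloop
 endfacet
 facet normal -0.892 -0.285 -0.350
  outer loop
   vertex 1.4 2.5 0.3
   vertex 1.3 0.6 2.1
   vertex 0.1 3.5 2.8
  endloop
 endfacet
 facet normal -0.813 0.254 -0.524
  outer loop
   vertex 1.4 2.5 0.3
   vertex 0.1 3.5 2.8
   vertex 2.0 3.8 0.0
  endloop
 endfacet
 facet normal 0.594 -0.570 -0.568
  outer loop
   vertex 1.4 2.5 0.3
   vertex 3.6 2.2 2.9
   vertex 1.3 0.6 2.1
  endloop
 endfacet
 facet normal 0.658 -0.444 -0.608
  outer loop
   vertex 1.4 2.5 0.3
   vertex 2.0 3.8 0.0
   vertex 3.6 2.2 2.9
  endloop
 endfacet
 facet normal 0.171 0.523 0.835
  outer loop
   vertex 2.0 3.2 2.6
   vertex 0.1 3.5 2.8
   vertex 3.6 2.2 2.9
  endloop
 endfacet
 facet normal 0.175 0.959 0.221
  outer loop
   vertex 2.0 3.2 2.6
   vertex 2.0 3.8 0.0
   vertex 0.1 3.5 2.8
  endloop
 endfacet
 facet normal 0.493 0.848 0.196
  outer loop
   vertex 2.0 3.2 2.6
   vertex 3.6 2.2 2.9
   vertex 2.0 3.8 0.0
  endloop
 endfacet
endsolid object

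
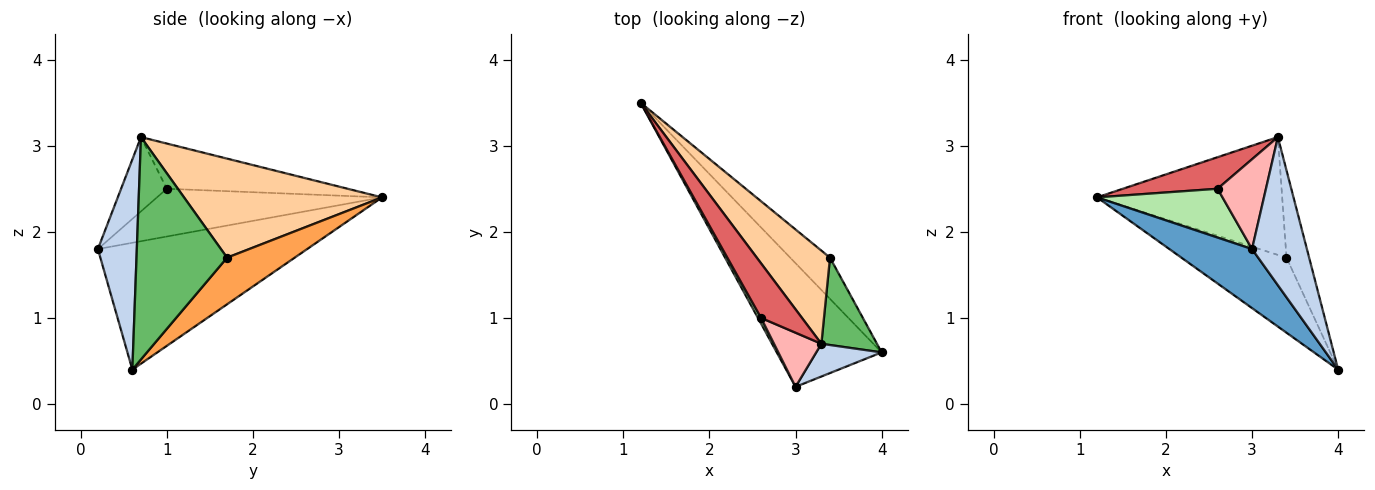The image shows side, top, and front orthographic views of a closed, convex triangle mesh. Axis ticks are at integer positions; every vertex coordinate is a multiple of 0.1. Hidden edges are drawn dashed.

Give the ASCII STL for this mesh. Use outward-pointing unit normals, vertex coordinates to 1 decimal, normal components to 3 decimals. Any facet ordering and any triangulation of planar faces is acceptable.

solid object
 facet normal -0.737 -0.291 -0.610
  outer loop
   vertex 3.0 0.2 1.8
   vertex 1.2 3.5 2.4
   vertex 4.0 0.6 0.4
  endloop
 endfacet
 facet normal 0.569 -0.803 0.177
  outer loop
   vertex 3.3 0.7 3.1
   vertex 3.0 0.2 1.8
   vertex 4.0 0.6 0.4
  endloop
 endfacet
 facet normal 0.491 0.763 -0.419
  outer loop
   vertex 3.4 1.7 1.7
   vertex 4.0 0.6 0.4
   vertex 1.2 3.5 2.4
  endloop
 endfacet
 facet normal 0.643 0.601 0.475
  outer loop
   vertex 3.4 1.7 1.7
   vertex 1.2 3.5 2.4
   vertex 3.3 0.7 3.1
  endloop
 endfacet
 facet normal 0.943 0.236 0.236
  outer loop
   vertex 3.4 1.7 1.7
   vertex 3.3 0.7 3.1
   vertex 4.0 0.6 0.4
  endloop
 endfacet
 facet normal -0.872 -0.486 0.057
  outer loop
   vertex 2.6 1.0 2.5
   vertex 1.2 3.5 2.4
   vertex 3.0 0.2 1.8
  endloop
 endfacet
 facet normal -0.691 -0.362 0.625
  outer loop
   vertex 2.6 1.0 2.5
   vertex 3.3 0.7 3.1
   vertex 1.2 3.5 2.4
  endloop
 endfacet
 facet normal -0.629 -0.666 0.401
  outer loop
   vertex 2.6 1.0 2.5
   vertex 3.0 0.2 1.8
   vertex 3.3 0.7 3.1
  endloop
 endfacet
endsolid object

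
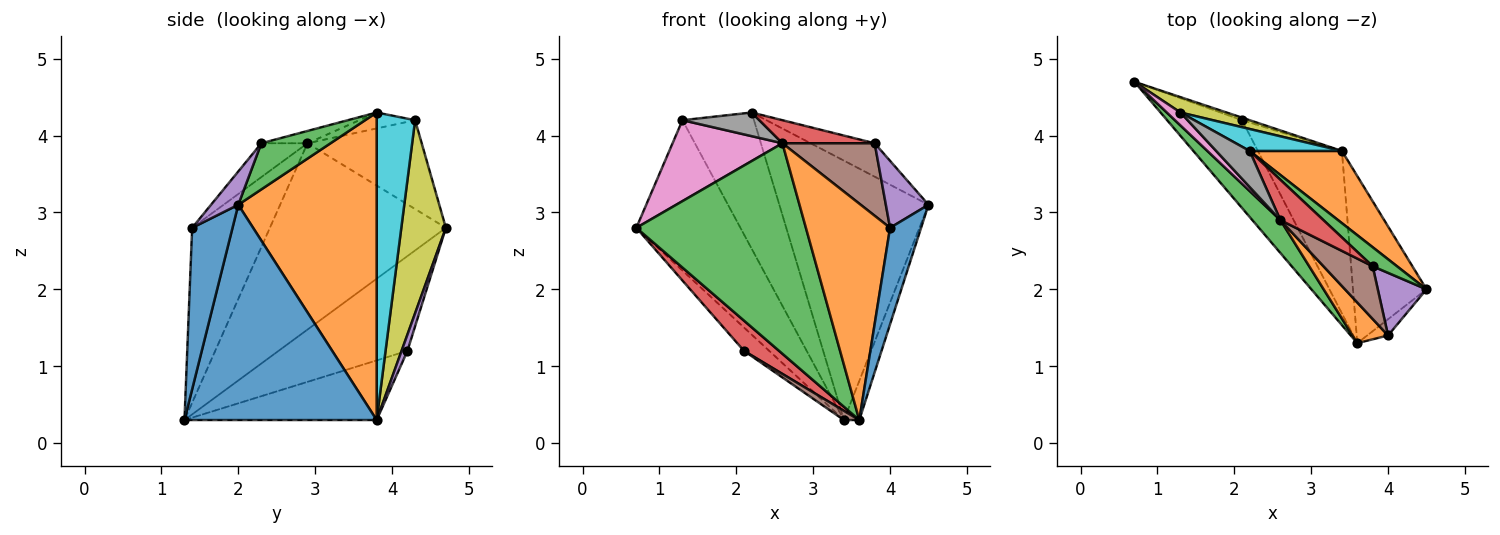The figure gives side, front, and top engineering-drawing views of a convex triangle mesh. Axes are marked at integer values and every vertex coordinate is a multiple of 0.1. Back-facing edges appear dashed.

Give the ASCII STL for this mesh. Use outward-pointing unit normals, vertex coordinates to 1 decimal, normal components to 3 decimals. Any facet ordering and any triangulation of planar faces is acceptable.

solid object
 facet normal 0.944 0.075 -0.322
  outer loop
   vertex 3.4 3.8 0.3
   vertex 4.5 2.0 3.1
   vertex 3.6 1.3 0.3
  endloop
 endfacet
 facet normal 0.666 0.718 0.200
  outer loop
   vertex 3.4 3.8 0.3
   vertex 2.2 3.8 4.3
   vertex 4.5 2.0 3.1
  endloop
 endfacet
 facet normal -0.716 -0.690 0.108
  outer loop
   vertex 2.6 2.9 3.9
   vertex 0.7 4.7 2.8
   vertex 3.6 1.3 0.3
  endloop
 endfacet
 facet normal -0.767 -0.209 -0.606
  outer loop
   vertex 2.1 4.2 1.2
   vertex 3.6 1.3 0.3
   vertex 0.7 4.7 2.8
  endloop
 endfacet
 facet normal 0.224 0.969 -0.106
  outer loop
   vertex 2.1 4.2 1.2
   vertex 0.7 4.7 2.8
   vertex 3.4 3.8 0.3
  endloop
 endfacet
 facet normal -0.578 -0.046 -0.815
  outer loop
   vertex 2.1 4.2 1.2
   vertex 3.4 3.8 0.3
   vertex 3.6 1.3 0.3
  endloop
 endfacet
 facet normal -0.716 -0.689 0.110
  outer loop
   vertex 1.3 4.3 4.2
   vertex 0.7 4.7 2.8
   vertex 2.6 2.9 3.9
  endloop
 endfacet
 facet normal -0.369 -0.510 0.777
  outer loop
   vertex 1.3 4.3 4.2
   vertex 2.6 2.9 3.9
   vertex 2.2 3.8 4.3
  endloop
 endfacet
 facet normal 0.392 0.915 0.094
  outer loop
   vertex 1.3 4.3 4.2
   vertex 3.4 3.8 0.3
   vertex 0.7 4.7 2.8
  endloop
 endfacet
 facet normal 0.469 0.872 0.141
  outer loop
   vertex 1.3 4.3 4.2
   vertex 2.2 3.8 4.3
   vertex 3.4 3.8 0.3
  endloop
 endfacet
 facet normal 0.789 -0.606 -0.102
  outer loop
   vertex 4.0 1.4 2.8
   vertex 3.6 1.3 0.3
   vertex 4.5 2.0 3.1
  endloop
 endfacet
 facet normal -0.672 -0.728 0.137
  outer loop
   vertex 4.0 1.4 2.8
   vertex 2.6 2.9 3.9
   vertex 3.6 1.3 0.3
  endloop
 endfacet
 facet normal 0.684 0.634 0.361
  outer loop
   vertex 3.8 2.3 3.9
   vertex 4.5 2.0 3.1
   vertex 2.2 3.8 4.3
  endloop
 endfacet
 facet normal -0.241 -0.482 0.843
  outer loop
   vertex 3.8 2.3 3.9
   vertex 2.2 3.8 4.3
   vertex 2.6 2.9 3.9
  endloop
 endfacet
 facet normal 0.423 -0.662 0.619
  outer loop
   vertex 3.8 2.3 3.9
   vertex 4.0 1.4 2.8
   vertex 4.5 2.0 3.1
  endloop
 endfacet
 facet normal -0.375 -0.750 0.545
  outer loop
   vertex 3.8 2.3 3.9
   vertex 2.6 2.9 3.9
   vertex 4.0 1.4 2.8
  endloop
 endfacet
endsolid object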